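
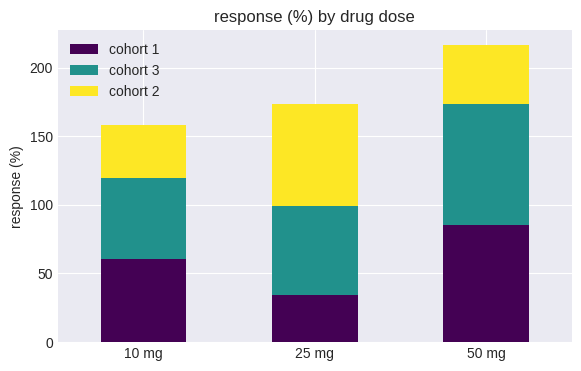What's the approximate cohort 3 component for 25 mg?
cohort 3 top ≈ 100, bottom ≈ 40; segment ≈ 60.

≈ 60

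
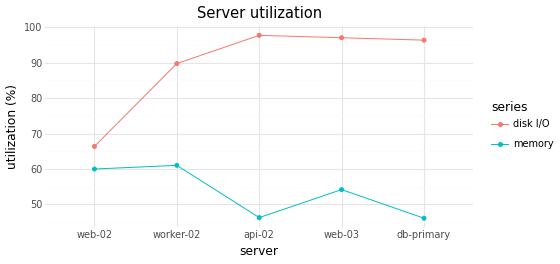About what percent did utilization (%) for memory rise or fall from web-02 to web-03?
web-02 ≈ 60, web-03 ≈ 55; (55 − 60) / 60 ≈ -8.3%.

≈ -8.3%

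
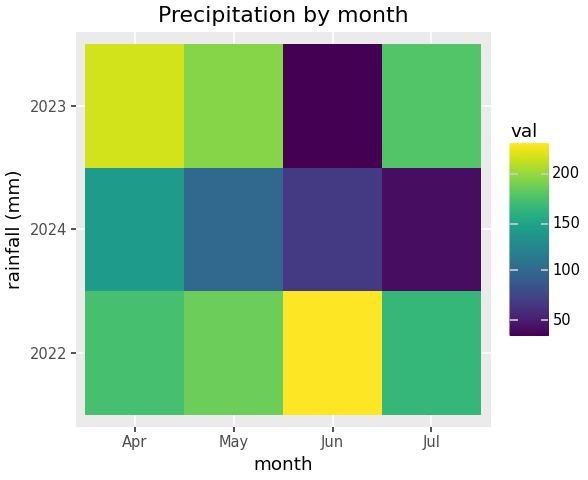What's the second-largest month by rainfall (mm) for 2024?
May

Top 3 for 2024: Apr ≈ 140, May ≈ 100, Jun ≈ 60.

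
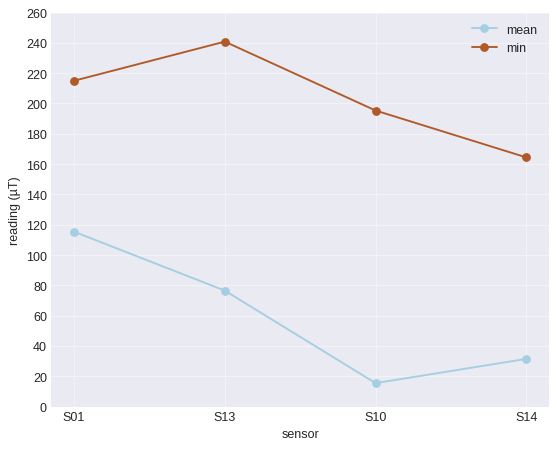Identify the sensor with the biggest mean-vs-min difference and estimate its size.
S10: mean ≈ 20, min ≈ 200 → gap ≈ 180. Next-largest (S13) is only ≈ 160.

S10, ≈ 180 µT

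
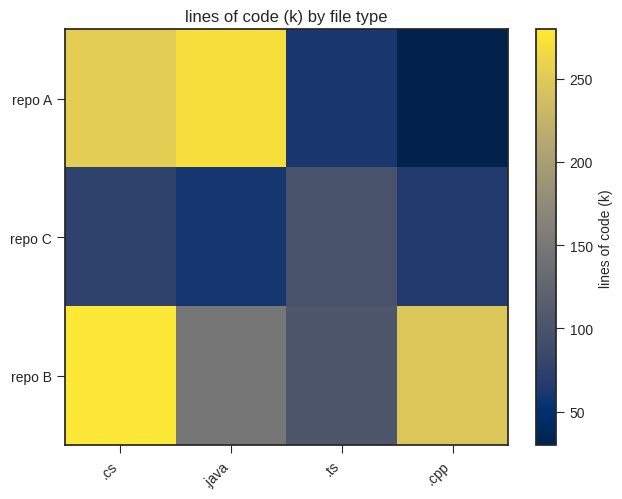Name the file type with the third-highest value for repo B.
.java

Top 4 for repo B: .cs ≈ 275, .cpp ≈ 250, .java ≈ 150, .ts ≈ 100.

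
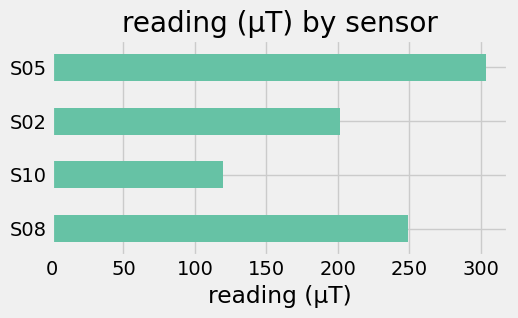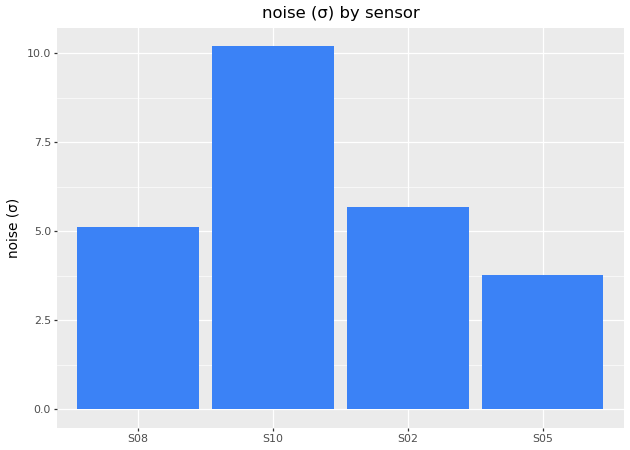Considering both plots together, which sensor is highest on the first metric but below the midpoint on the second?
Chart 2 median noise (σ) ≈ 5; below-median sensors: S08, S05. Among those, S05 has the highest reading (µT) (≈ 300).

S05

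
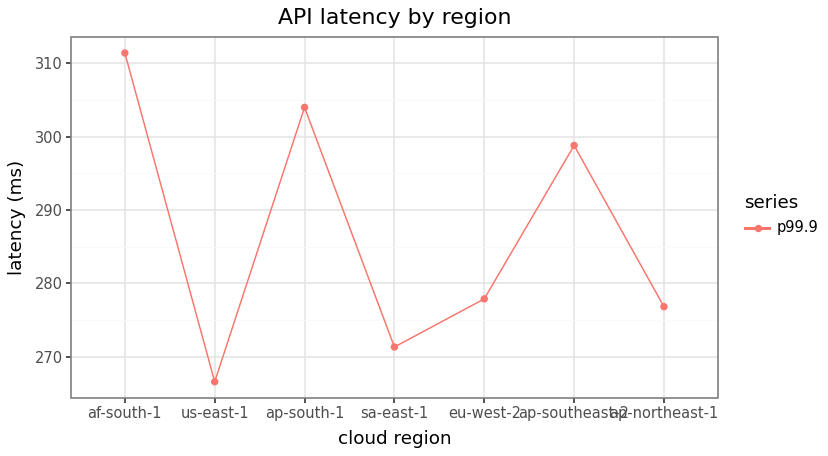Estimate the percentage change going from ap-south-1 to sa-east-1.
ap-south-1 ≈ 305, sa-east-1 ≈ 270; (270 − 305) / 305 ≈ -11.5%.

≈ -11.5%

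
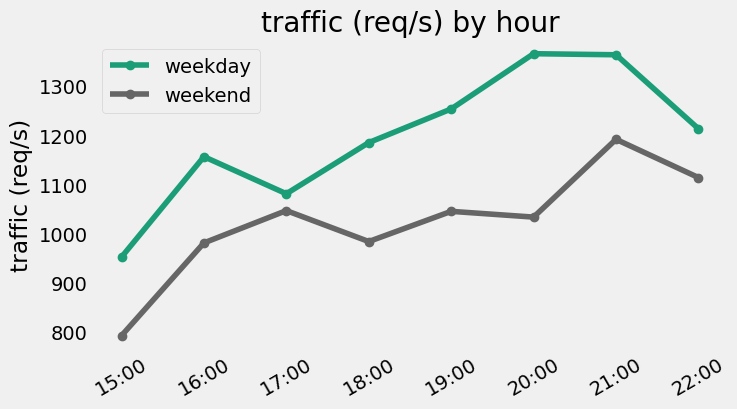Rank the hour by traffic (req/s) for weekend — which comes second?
22:00

Top 3 for weekend: 21:00 ≈ 1200, 22:00 ≈ 1100, 17:00 ≈ 1050.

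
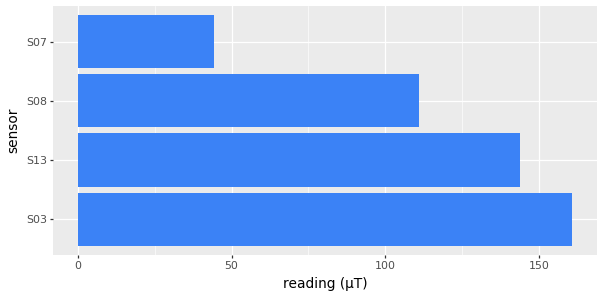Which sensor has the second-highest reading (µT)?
Top 3: S03 ≈ 160, S13 ≈ 140, S08 ≈ 120.

S13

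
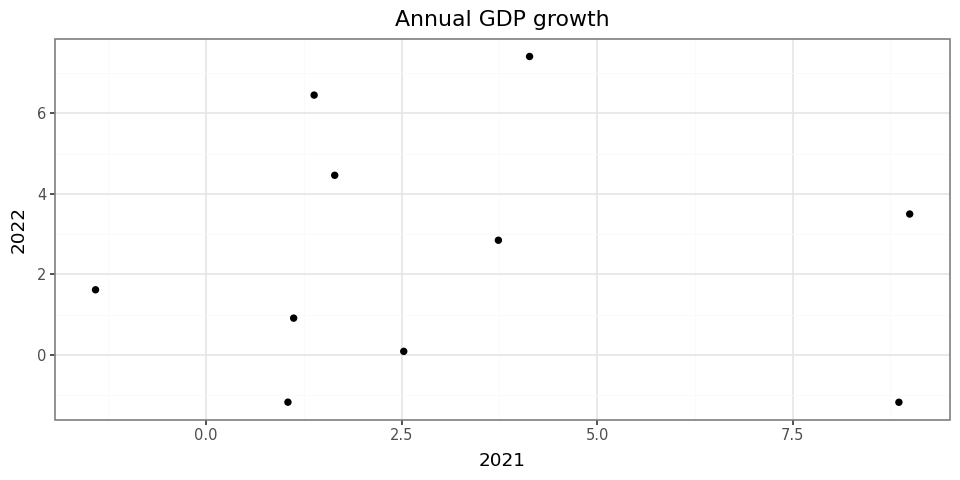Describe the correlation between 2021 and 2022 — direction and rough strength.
no clear correlation

Points are roughly uncorrelated; weak (|r| ≈ 0.0).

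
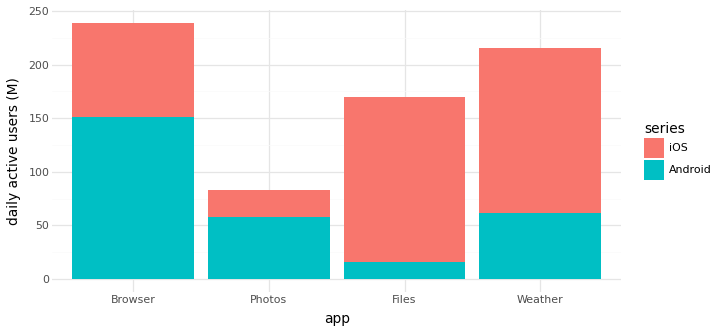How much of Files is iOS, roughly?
≈ 160

iOS top ≈ 180, bottom ≈ 20; segment ≈ 160.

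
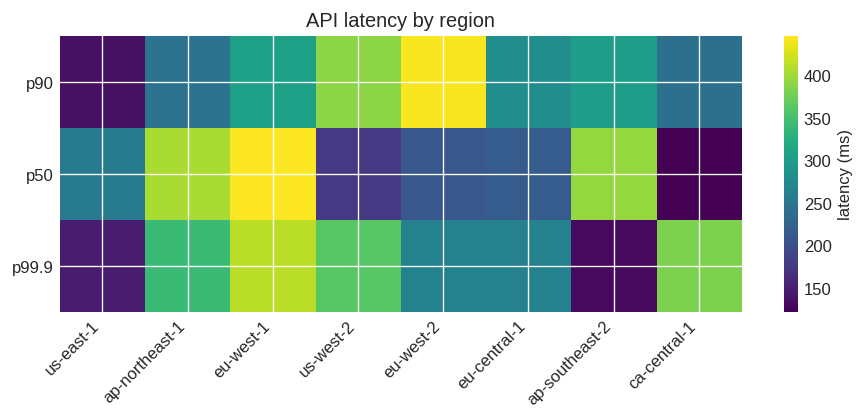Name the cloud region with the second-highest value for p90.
Top 3 for p90: eu-west-2 ≈ 450, us-west-2 ≈ 400, eu-west-1 ≈ 300.

us-west-2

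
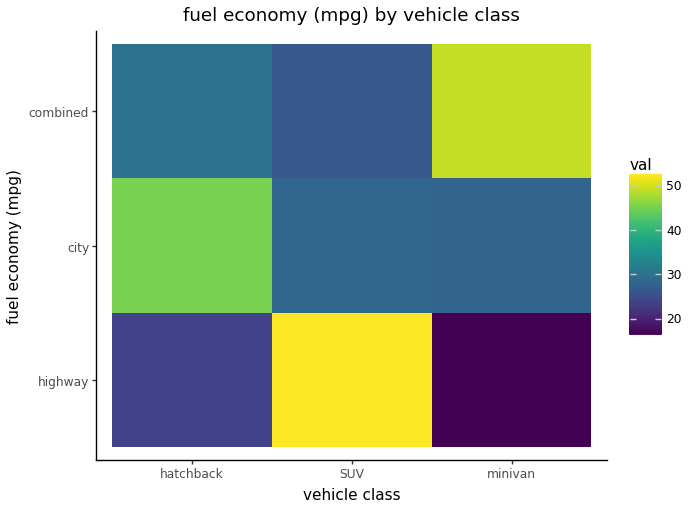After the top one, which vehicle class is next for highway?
Top 3 for highway: SUV ≈ 55, hatchback ≈ 25, minivan ≈ 15.

hatchback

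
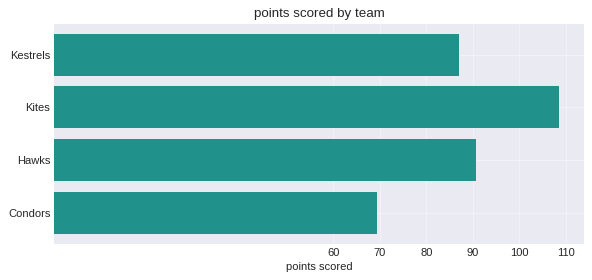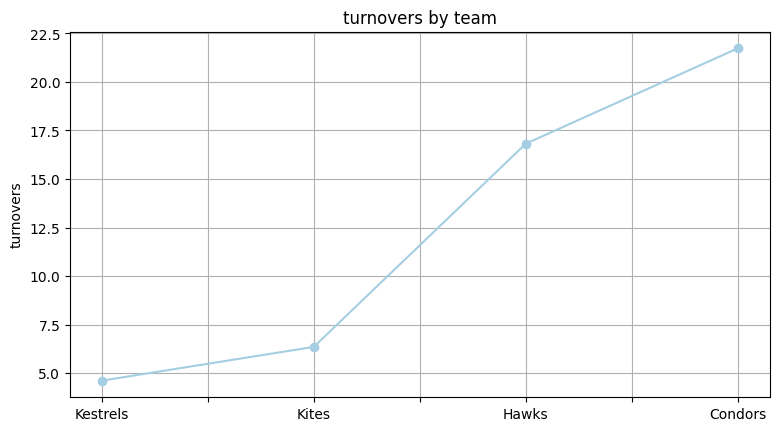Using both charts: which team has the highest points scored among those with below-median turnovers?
Chart 2 median turnovers ≈ 12; below-median teams: Kestrels, Kites. Among those, Kites has the highest points scored (≈ 110).

Kites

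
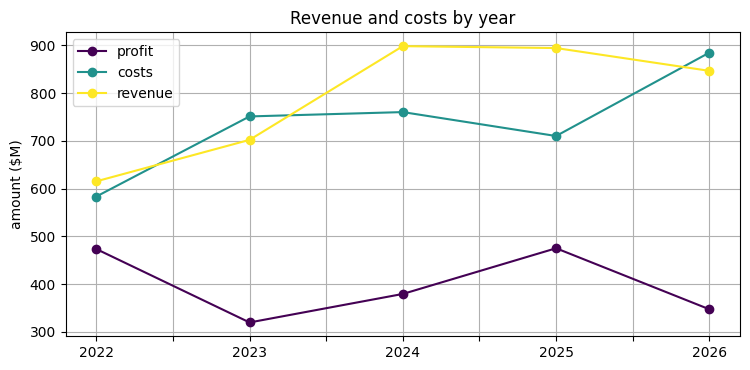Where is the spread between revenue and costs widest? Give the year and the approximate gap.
2025: revenue ≈ 900, costs ≈ 700 → gap ≈ 200. Next-largest (2024) is only ≈ 150.

2025, ≈ 200 $M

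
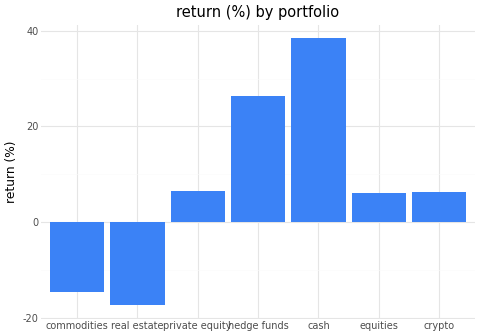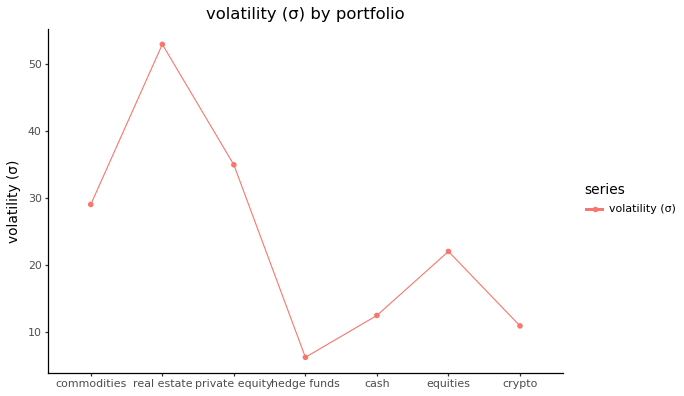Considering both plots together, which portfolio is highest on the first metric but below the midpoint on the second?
cash

Chart 2 median volatility (σ) ≈ 20; below-median portfolios: hedge funds, cash, crypto. Among those, cash has the highest return (%) (≈ 40).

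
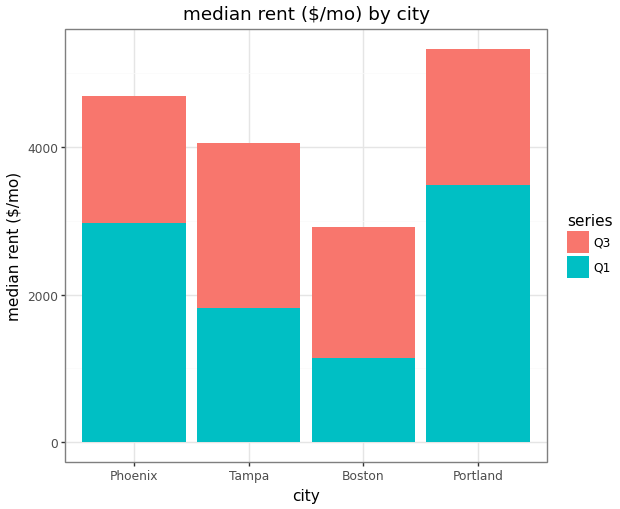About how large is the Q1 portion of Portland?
≈ 3500

Q1 top ≈ 3500, bottom ≈ 0; segment ≈ 3500.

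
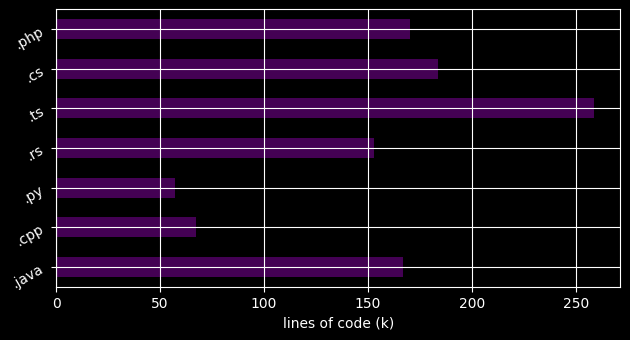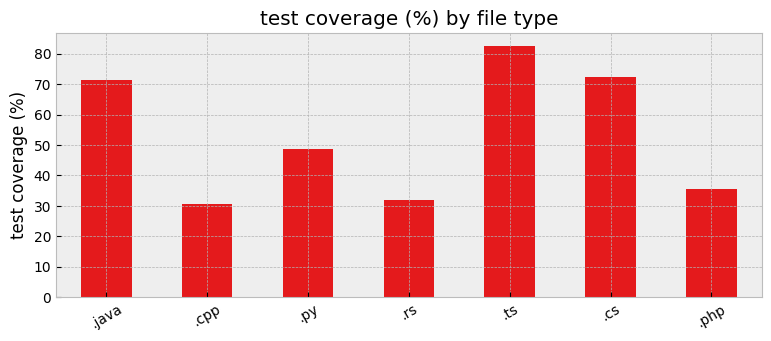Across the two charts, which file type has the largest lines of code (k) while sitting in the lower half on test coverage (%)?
.php

Chart 2 median test coverage (%) ≈ 50; below-median file types: .cpp, .rs, .php. Among those, .php has the highest lines of code (k) (≈ 175).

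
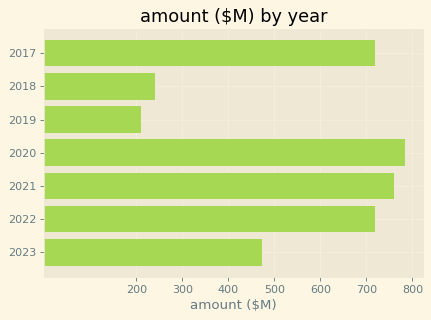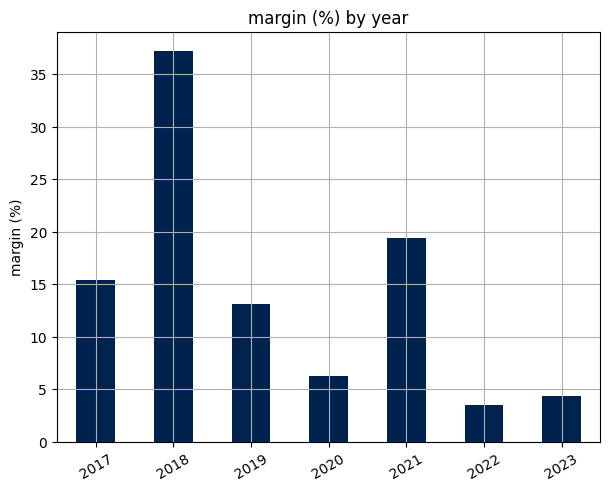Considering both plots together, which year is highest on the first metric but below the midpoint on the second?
2020

Chart 2 median margin (%) ≈ 15; below-median years: 2020, 2022, 2023. Among those, 2020 has the highest amount ($M) (≈ 800).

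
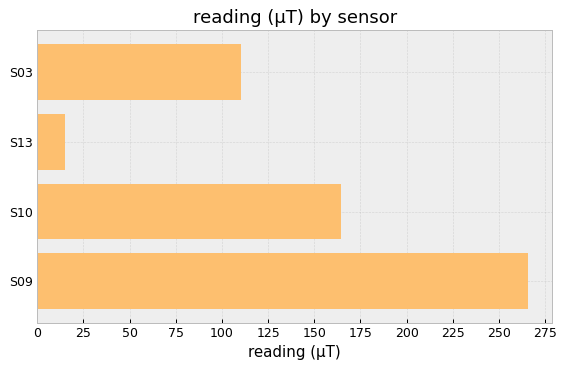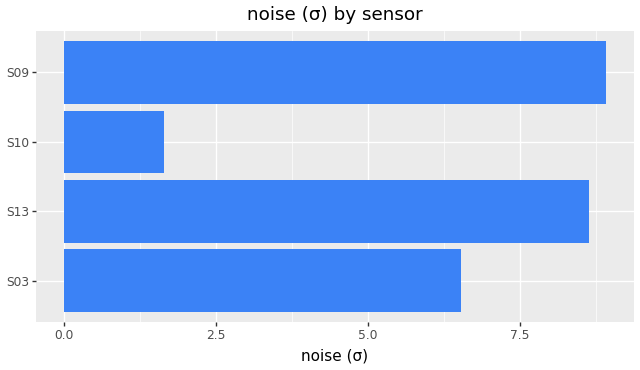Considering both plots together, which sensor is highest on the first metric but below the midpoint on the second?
Chart 2 median noise (σ) ≈ 8; below-median sensors: S03, S10. Among those, S10 has the highest reading (µT) (≈ 175).

S10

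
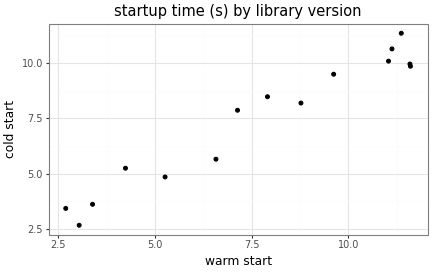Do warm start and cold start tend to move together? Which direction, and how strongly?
Points are positively correlated; strong (|r| ≈ 1.0).

positive, strong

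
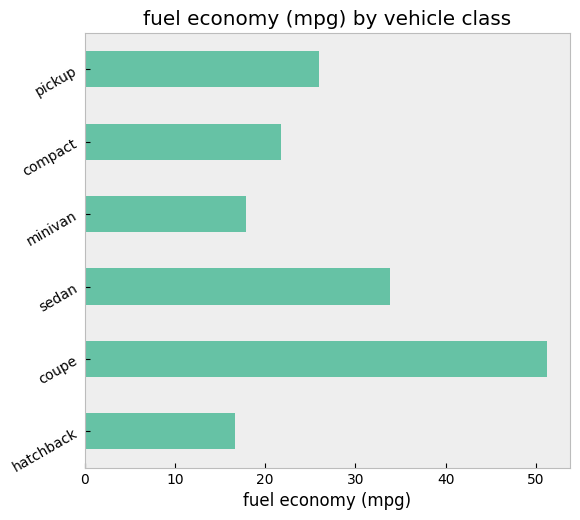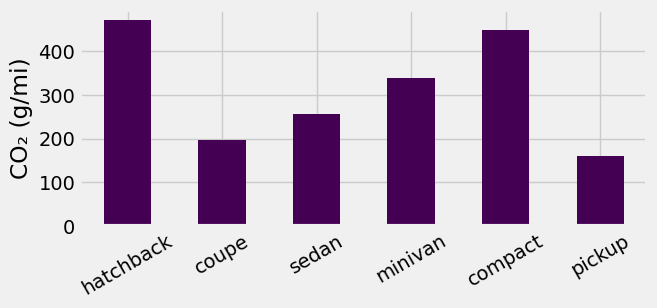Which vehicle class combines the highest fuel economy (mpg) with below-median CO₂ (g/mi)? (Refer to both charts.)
coupe

Chart 2 median CO₂ (g/mi) ≈ 300; below-median vehicle classes: coupe, sedan, pickup. Among those, coupe has the highest fuel economy (mpg) (≈ 50).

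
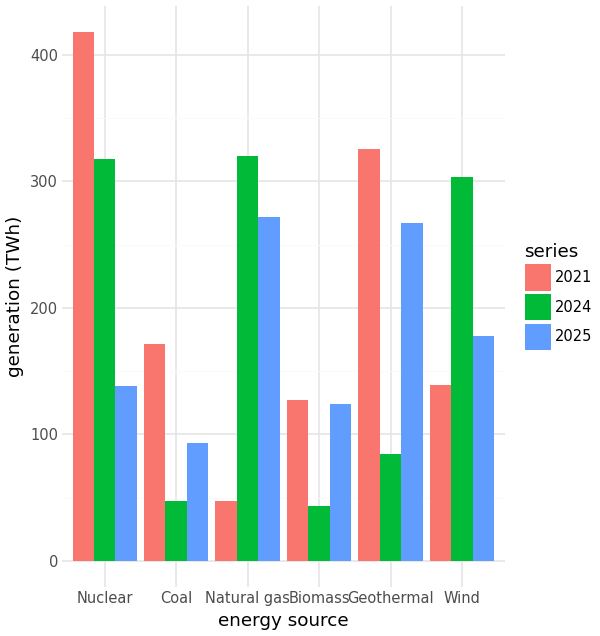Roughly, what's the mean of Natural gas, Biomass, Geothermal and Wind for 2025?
≈ 200

(250 + 100 + 250 + 200) / 4 ≈ 200.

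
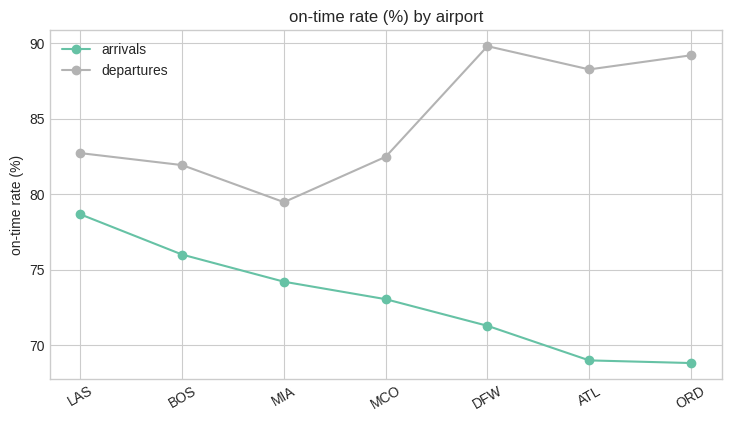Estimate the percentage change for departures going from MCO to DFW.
≈ +9.8%

MCO ≈ 82, DFW ≈ 90; (90 − 82) / 82 ≈ +9.8%.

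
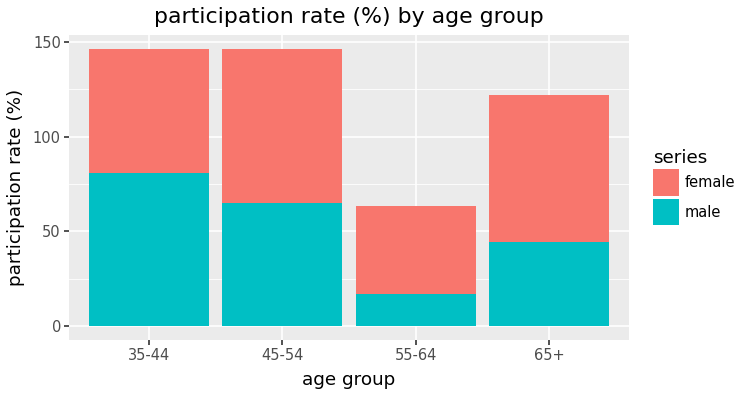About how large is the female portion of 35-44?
≈ 60

female top ≈ 140, bottom ≈ 80; segment ≈ 60.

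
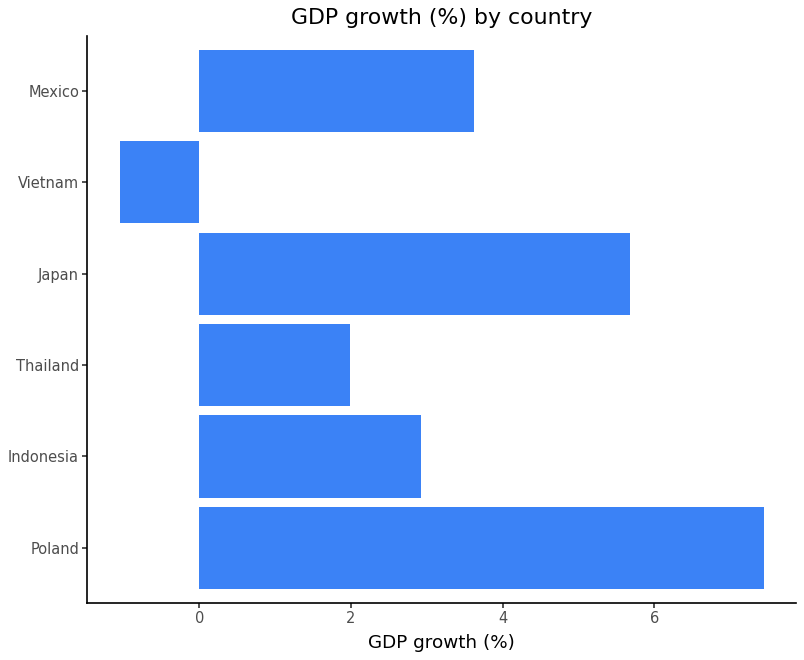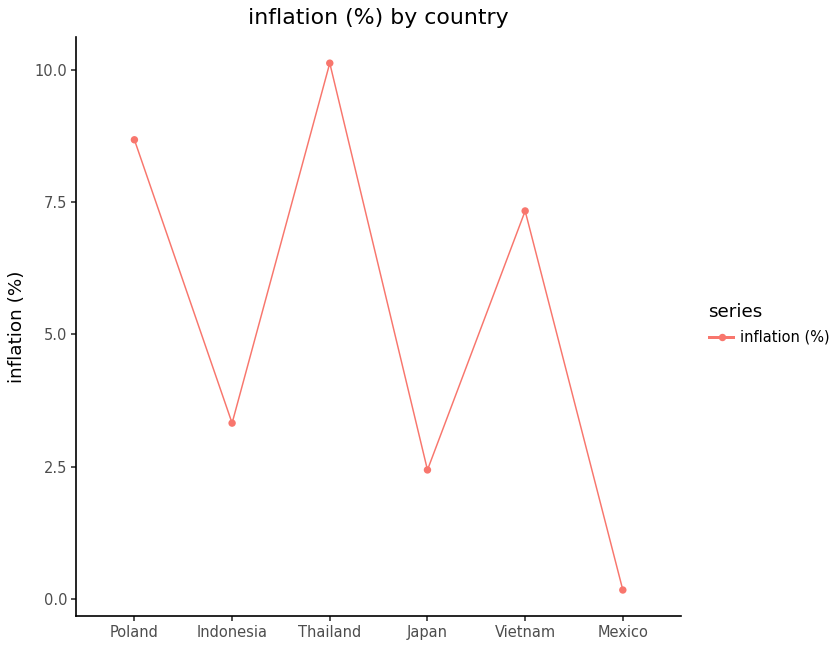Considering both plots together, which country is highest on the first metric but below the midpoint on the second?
Japan

Chart 2 median inflation (%) ≈ 5; below-median countries: Indonesia, Japan, Mexico. Among those, Japan has the highest GDP growth (%) (≈ 6).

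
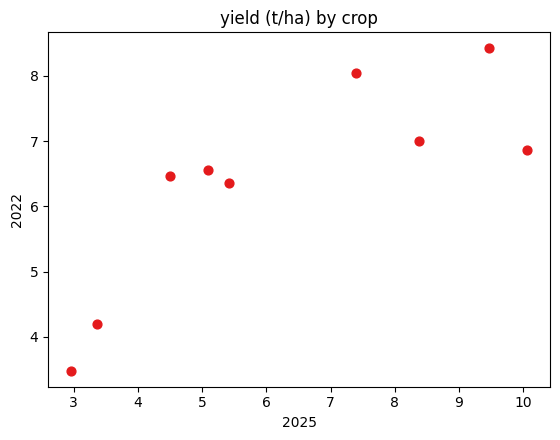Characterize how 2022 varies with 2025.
positive, strong

Points are positively correlated; strong (|r| ≈ 0.8).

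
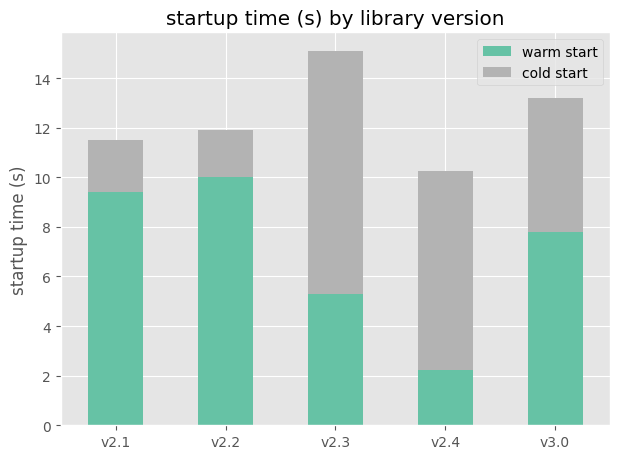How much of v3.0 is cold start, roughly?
cold start top ≈ 14, bottom ≈ 8; segment ≈ 6.

≈ 6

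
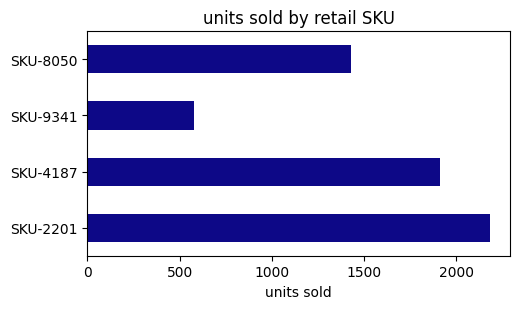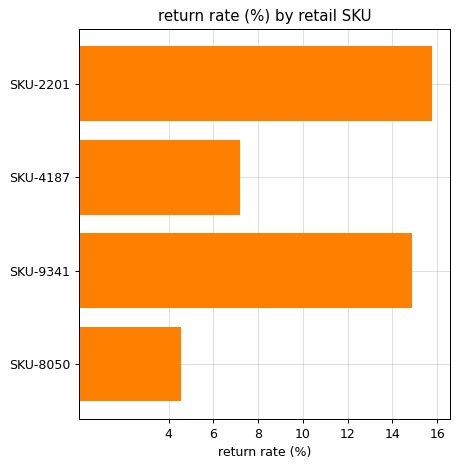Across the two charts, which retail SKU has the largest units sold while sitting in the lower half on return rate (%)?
Chart 2 median return rate (%) ≈ 12; below-median retail SKUs: SKU-4187, SKU-8050. Among those, SKU-4187 has the highest units sold (≈ 2000).

SKU-4187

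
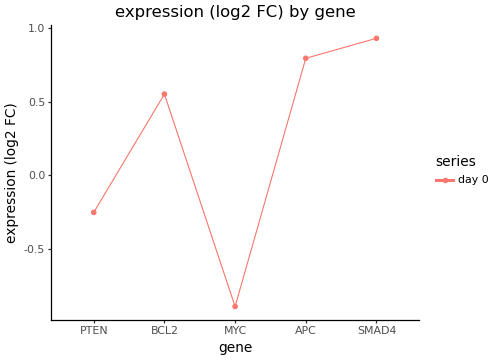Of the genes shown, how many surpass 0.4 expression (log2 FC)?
Above 0.4: BCL2, APC, SMAD4.

3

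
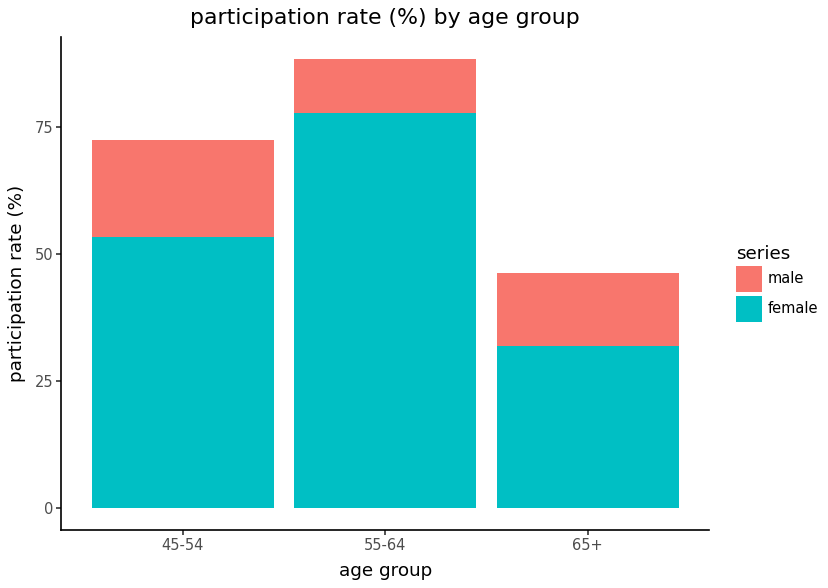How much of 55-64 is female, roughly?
female top ≈ 80, bottom ≈ 0; segment ≈ 80.

≈ 80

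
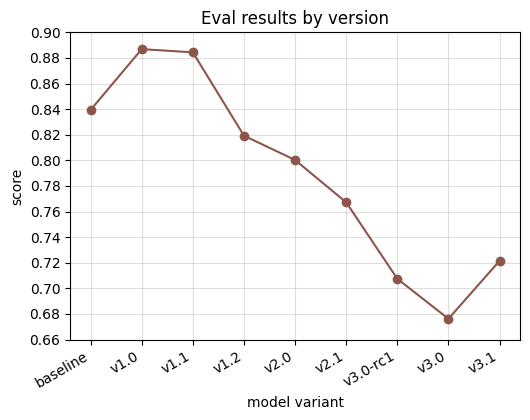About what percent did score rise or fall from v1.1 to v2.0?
≈ -9.1%

v1.1 ≈ 0.88, v2.0 ≈ 0.80; (0.80 − 0.88) / 0.88 ≈ -9.1%.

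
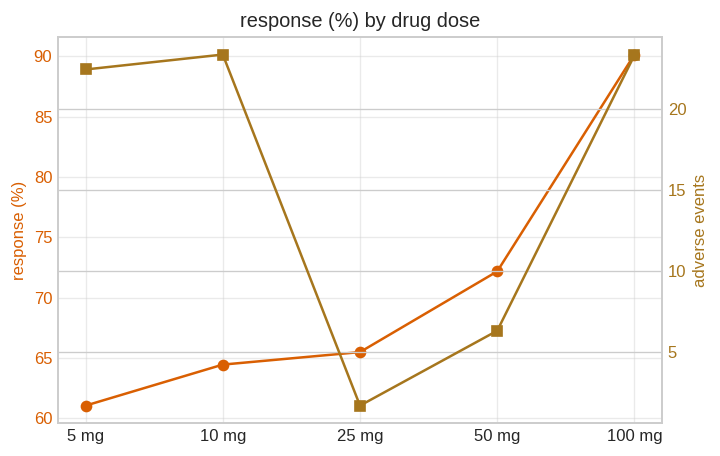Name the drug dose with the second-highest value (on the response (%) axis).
50 mg

Top 3 (on the response (%) axis): 100 mg ≈ 90, 50 mg ≈ 70, 25 mg ≈ 65.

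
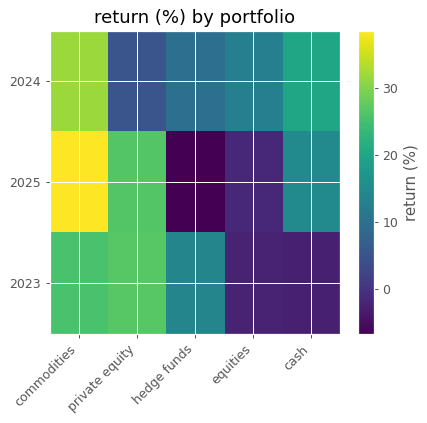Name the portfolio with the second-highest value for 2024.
Top 3 for 2024: commodities ≈ 30, cash ≈ 20, equities ≈ 15.

cash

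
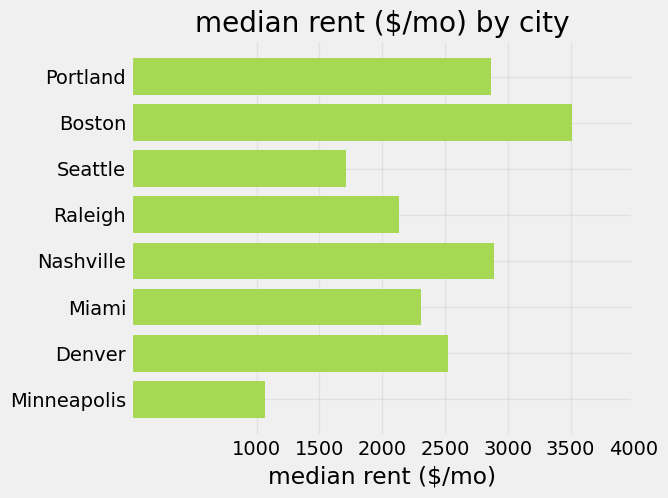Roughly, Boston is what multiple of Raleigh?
≈ 1.75×

Boston ≈ 3500, Raleigh ≈ 2000; 3500/2000 ≈ 1.75.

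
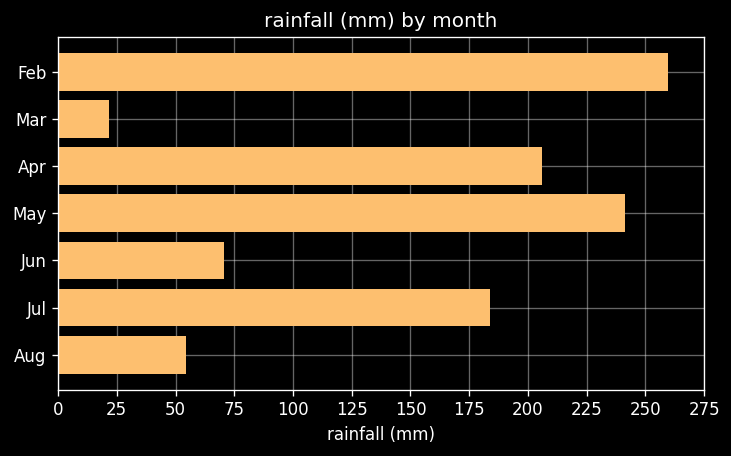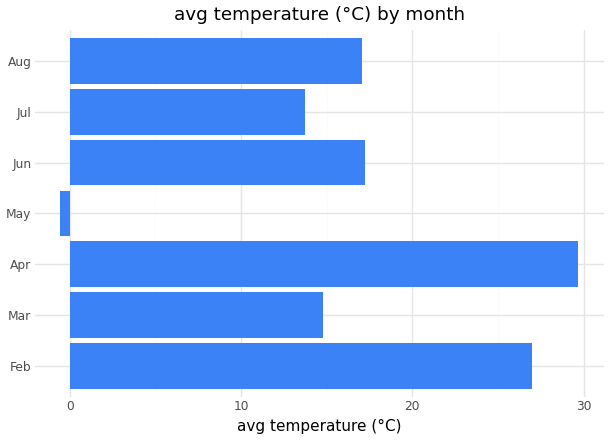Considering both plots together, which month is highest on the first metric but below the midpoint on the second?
May

Chart 2 median avg temperature (°C) ≈ 15; below-median months: Mar, May, Jul. Among those, May has the highest rainfall (mm) (≈ 250).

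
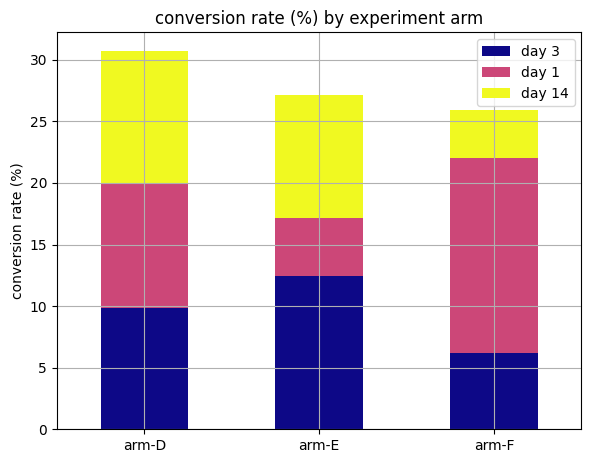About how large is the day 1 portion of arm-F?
≈ 15

day 1 top ≈ 20, bottom ≈ 5; segment ≈ 15.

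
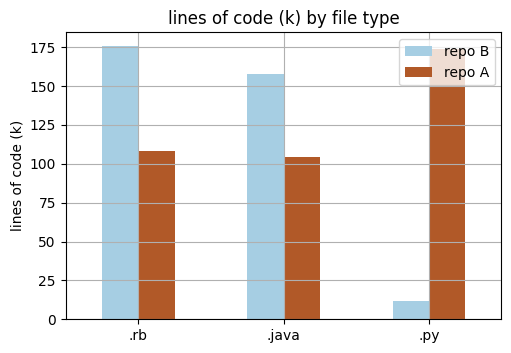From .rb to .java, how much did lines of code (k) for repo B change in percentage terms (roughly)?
.rb ≈ 180, .java ≈ 160; (160 − 180) / 180 ≈ -11.1%.

≈ -11.1%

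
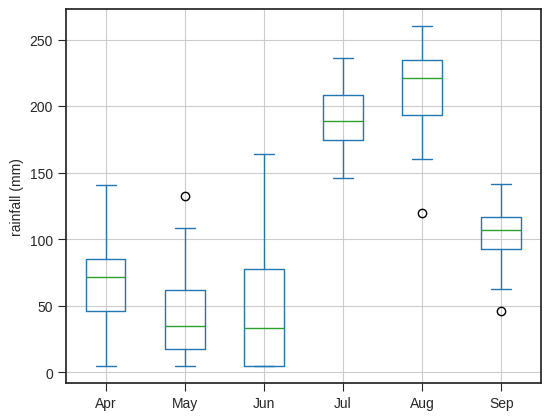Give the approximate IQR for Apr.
≈ 40

Q3 ≈ 80, Q1 ≈ 40; IQR ≈ 40.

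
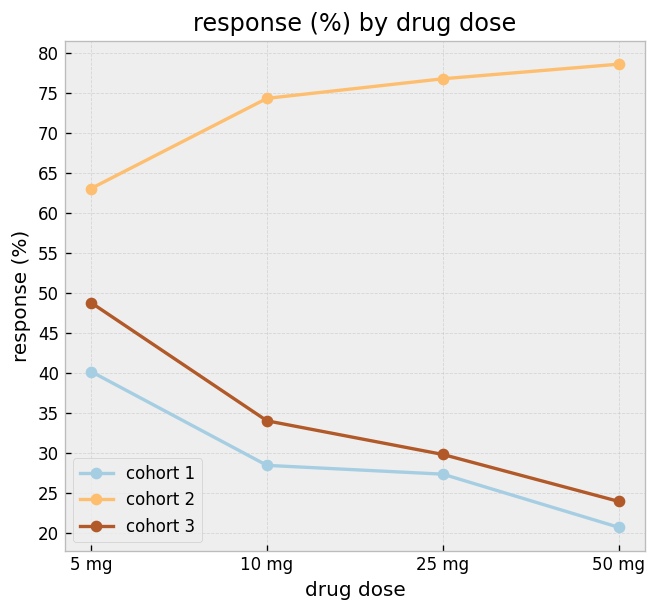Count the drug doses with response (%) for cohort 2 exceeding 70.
Above 70: 10 mg, 25 mg, 50 mg.

3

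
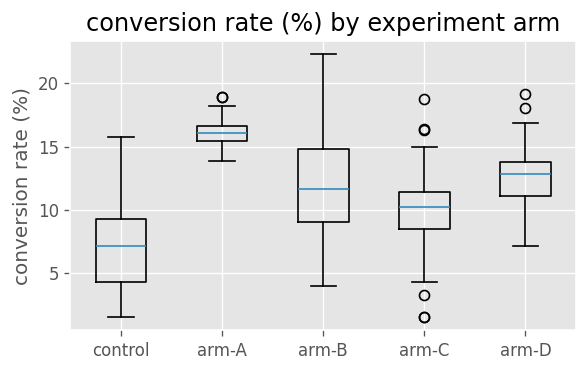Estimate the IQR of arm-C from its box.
≈ 3

Q3 ≈ 11, Q1 ≈ 8; IQR ≈ 3.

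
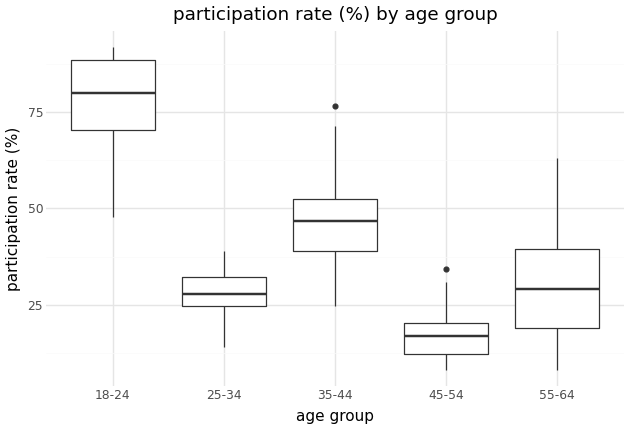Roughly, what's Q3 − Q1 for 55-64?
Q3 ≈ 40, Q1 ≈ 20; IQR ≈ 20.

≈ 20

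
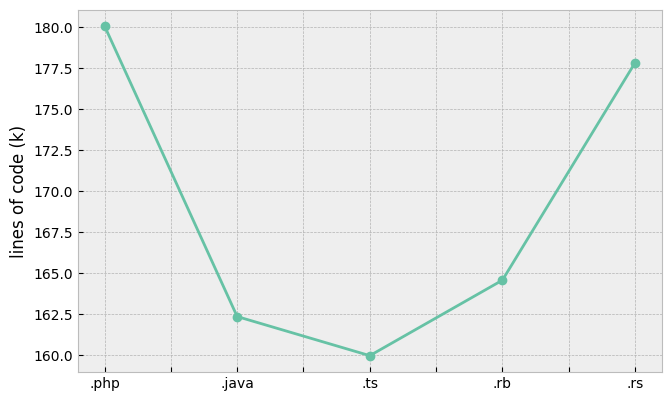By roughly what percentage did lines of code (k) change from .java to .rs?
.java ≈ 162, .rs ≈ 178; (178 − 162) / 162 ≈ +9.9%.

≈ +9.9%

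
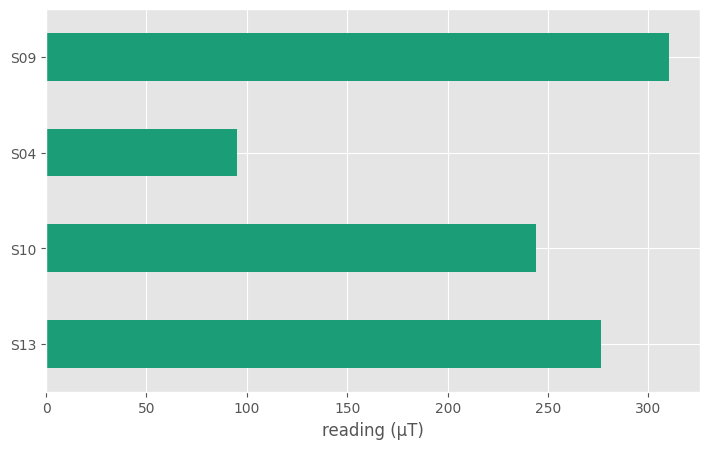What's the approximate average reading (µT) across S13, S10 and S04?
≈ 217

(300 + 250 + 100) / 3 ≈ 217.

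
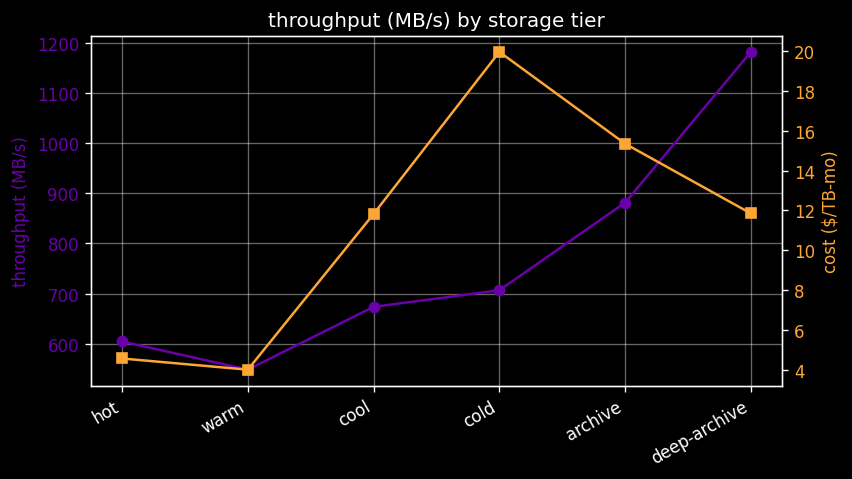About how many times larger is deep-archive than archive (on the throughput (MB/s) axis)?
deep-archive ≈ 1200, archive ≈ 900; 1200/900 ≈ 1.33.

≈ 1.33×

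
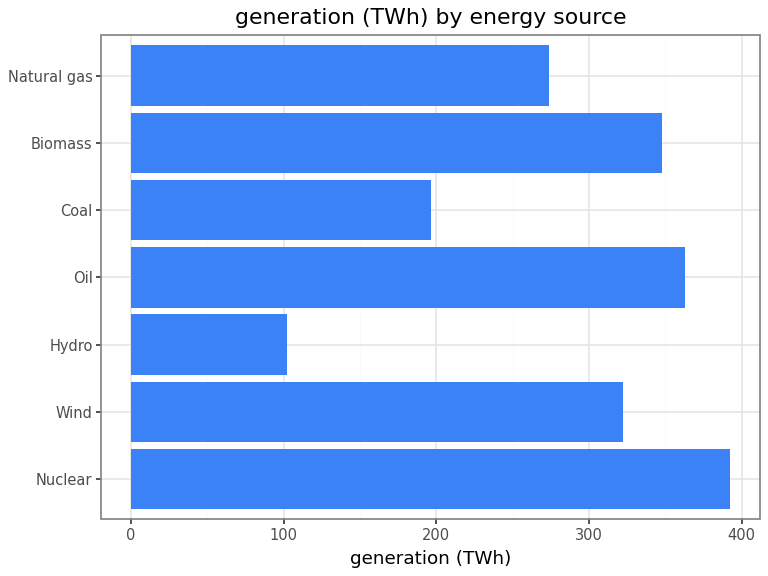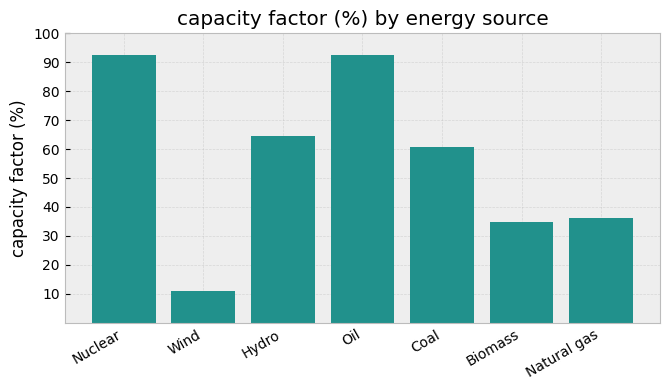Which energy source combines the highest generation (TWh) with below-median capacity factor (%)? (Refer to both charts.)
Chart 2 median capacity factor (%) ≈ 60; below-median energy sources: Wind, Biomass, Natural gas. Among those, Biomass has the highest generation (TWh) (≈ 350).

Biomass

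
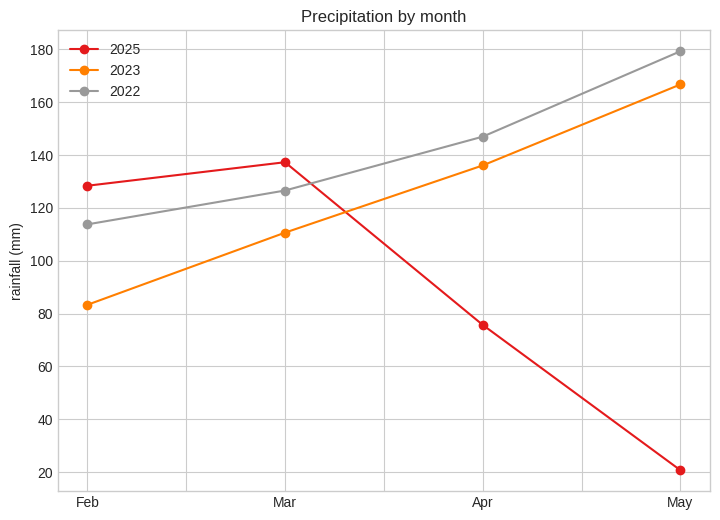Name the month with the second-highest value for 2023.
Top 3 for 2023: May ≈ 160, Apr ≈ 140, Mar ≈ 120.

Apr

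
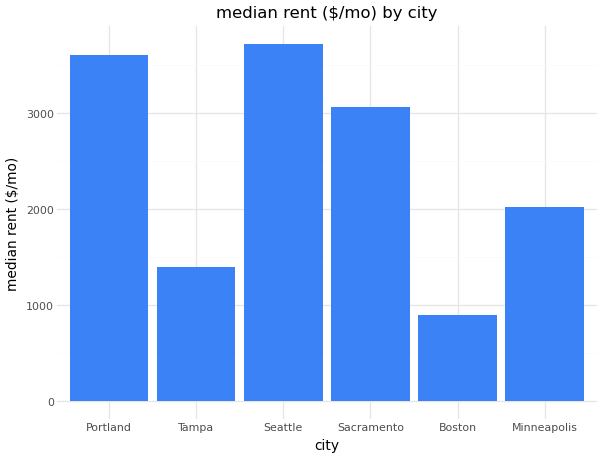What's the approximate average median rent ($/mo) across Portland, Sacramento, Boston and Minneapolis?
(3500 + 3000 + 1000 + 2000) / 4 ≈ 2375.

≈ 2375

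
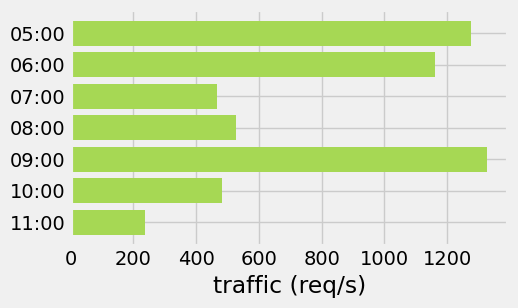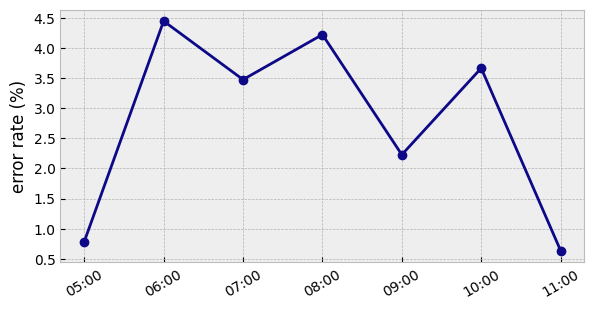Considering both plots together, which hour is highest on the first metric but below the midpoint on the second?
09:00

Chart 2 median error rate (%) ≈ 3.5; below-median hours: 05:00, 09:00, 11:00. Among those, 09:00 has the highest traffic (req/s) (≈ 1400).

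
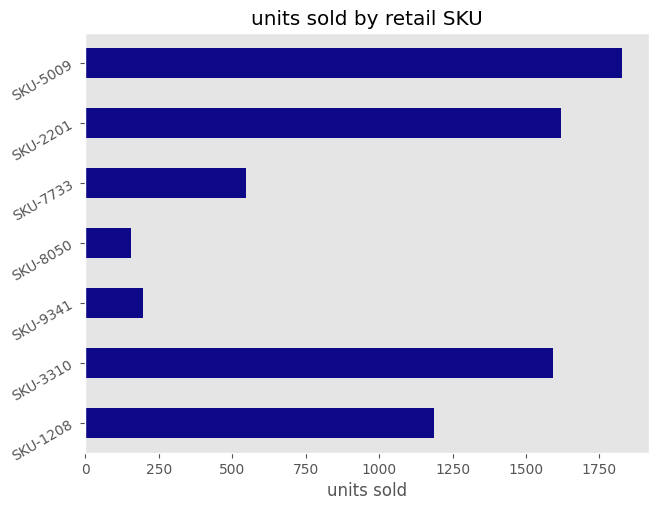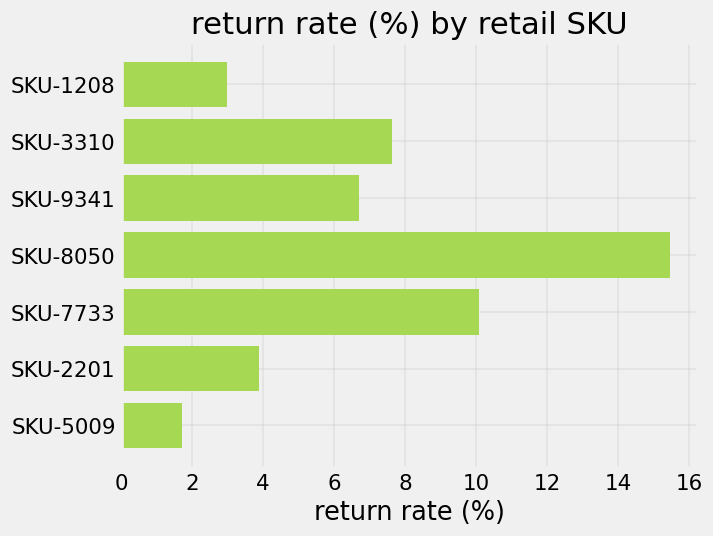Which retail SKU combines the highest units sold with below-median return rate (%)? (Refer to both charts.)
SKU-5009

Chart 2 median return rate (%) ≈ 6; below-median retail SKUs: SKU-1208, SKU-2201, SKU-5009. Among those, SKU-5009 has the highest units sold (≈ 1800).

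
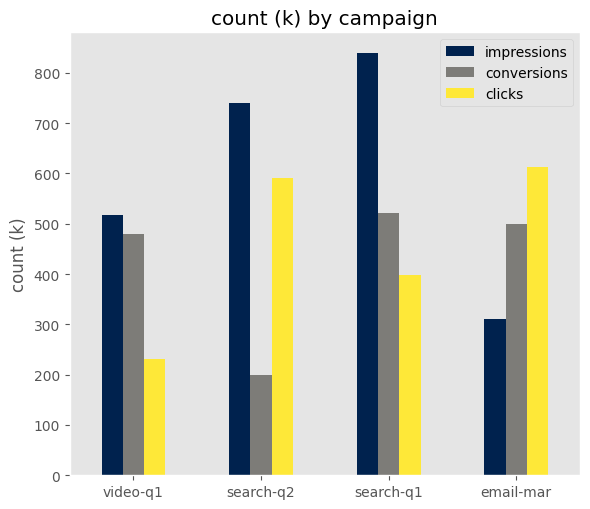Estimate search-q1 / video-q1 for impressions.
≈ 1.6×

search-q1 ≈ 800, video-q1 ≈ 500; 800/500 ≈ 1.6.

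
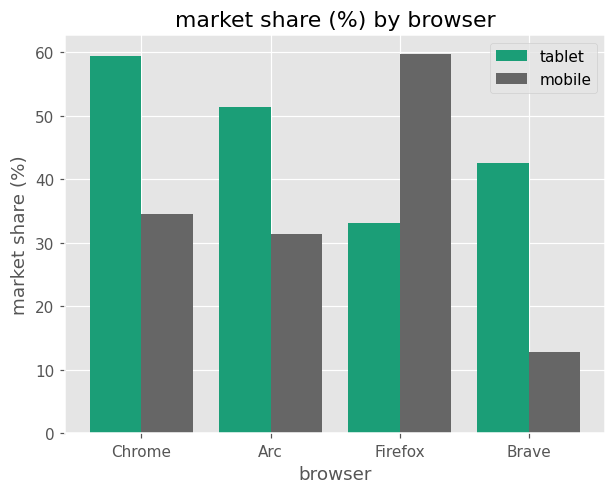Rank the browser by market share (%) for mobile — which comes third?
Top 4 for mobile: Firefox ≈ 60, Chrome ≈ 35, Arc ≈ 30, Brave ≈ 15.

Arc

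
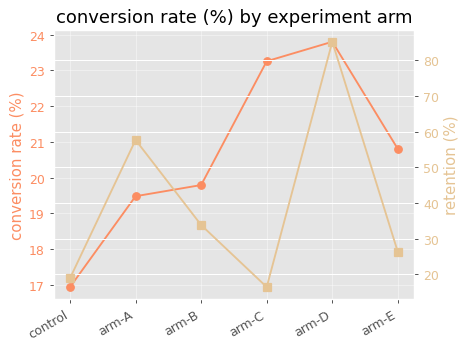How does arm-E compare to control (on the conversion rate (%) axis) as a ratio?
arm-E ≈ 21, control ≈ 17; 21/17 ≈ 1.24.

≈ 1.24×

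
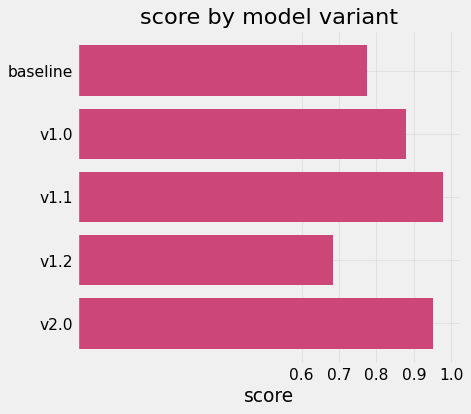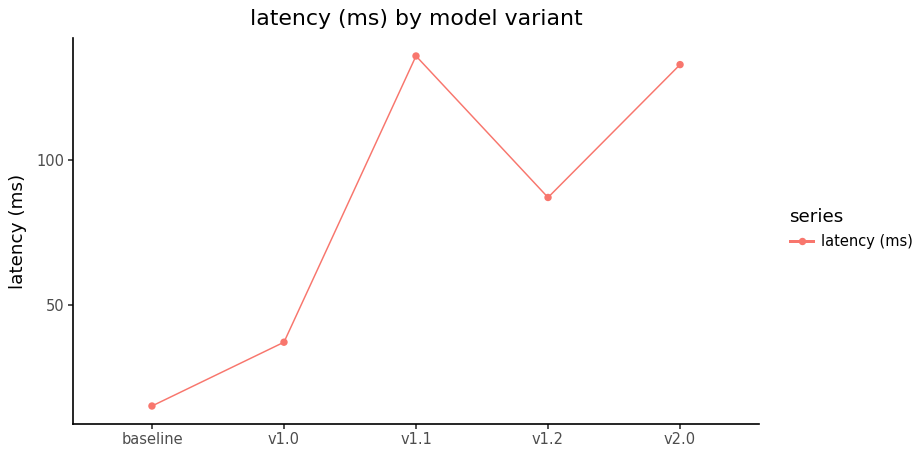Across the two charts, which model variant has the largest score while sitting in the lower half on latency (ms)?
Chart 2 median latency (ms) ≈ 80; below-median model variants: baseline, v1.0. Among those, v1.0 has the highest score (≈ 0.9).

v1.0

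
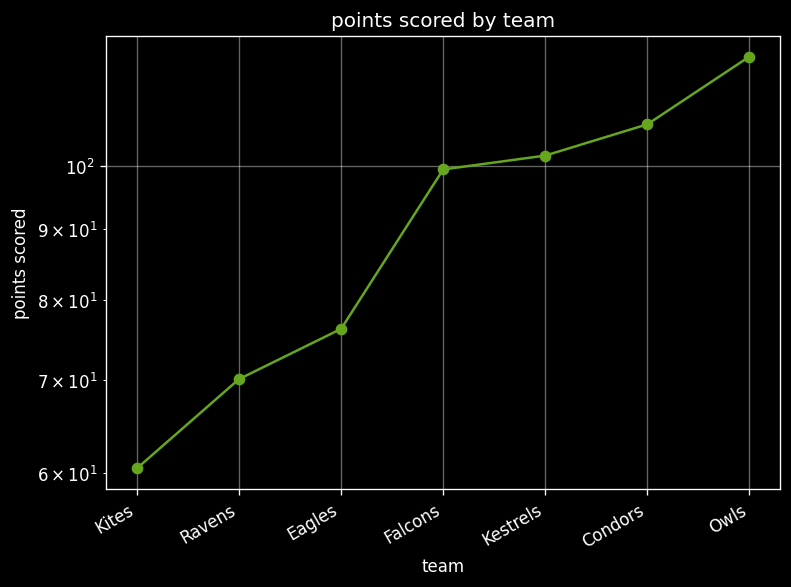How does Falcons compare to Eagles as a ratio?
Falcons ≈ 100, Eagles ≈ 75; 100/75 ≈ 1.33.

≈ 1.33×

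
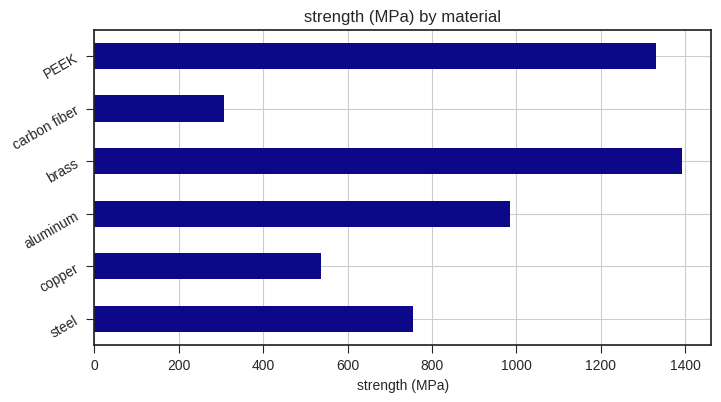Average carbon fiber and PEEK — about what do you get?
(400 + 1400) / 2 ≈ 900.

≈ 900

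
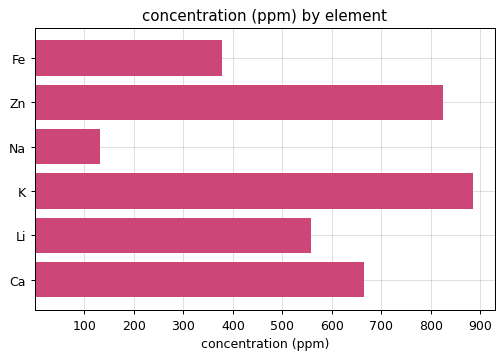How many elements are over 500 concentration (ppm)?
Above 500: Zn, K, Li, Ca.

4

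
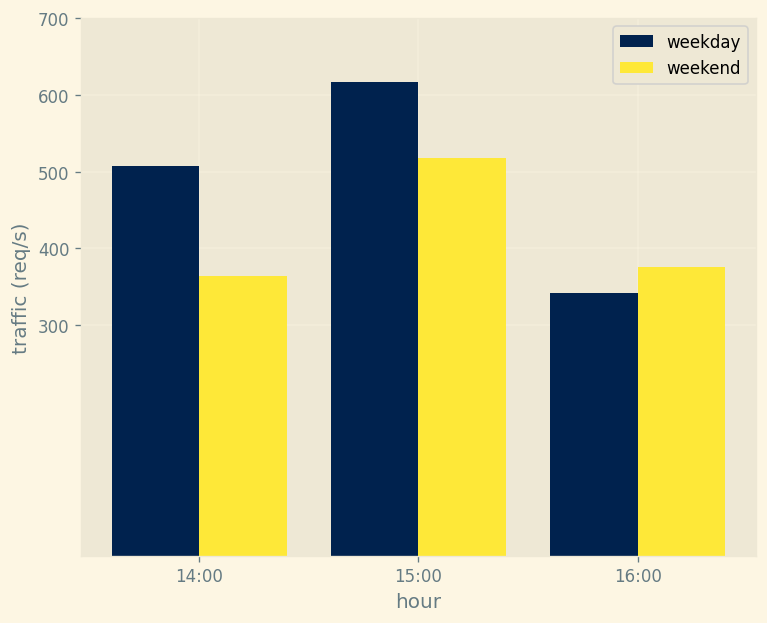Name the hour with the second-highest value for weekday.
14:00

Top 3 for weekday: 15:00 ≈ 600, 14:00 ≈ 500, 16:00 ≈ 300.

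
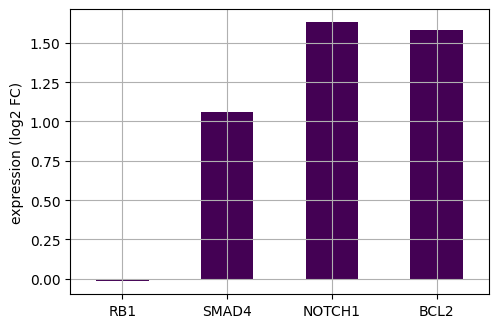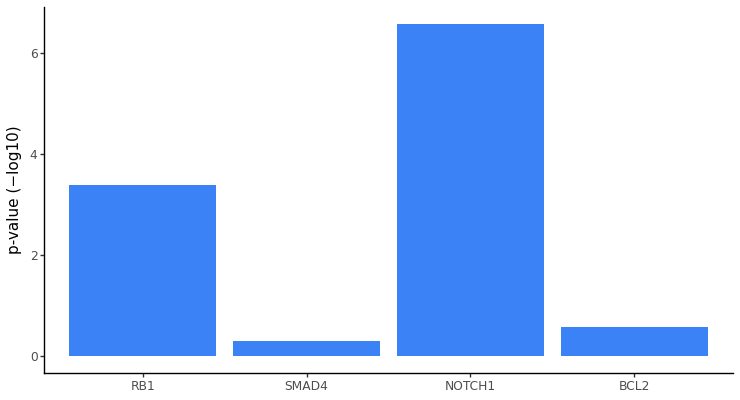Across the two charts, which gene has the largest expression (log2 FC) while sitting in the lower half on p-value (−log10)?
Chart 2 median p-value (−log10) ≈ 2; below-median genes: SMAD4, BCL2. Among those, BCL2 has the highest expression (log2 FC) (≈ 1.6).

BCL2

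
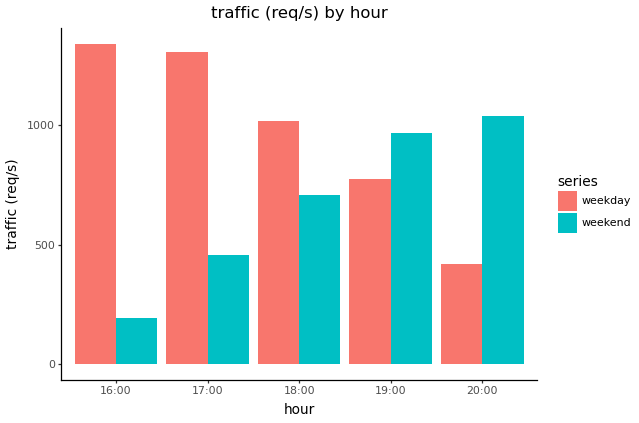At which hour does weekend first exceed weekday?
18:00: weekend ≈ 800 vs weekday ≈ 1000 (not yet); 19:00: weekend ≈ 1000 vs weekday ≈ 800 (first crossover).

19:00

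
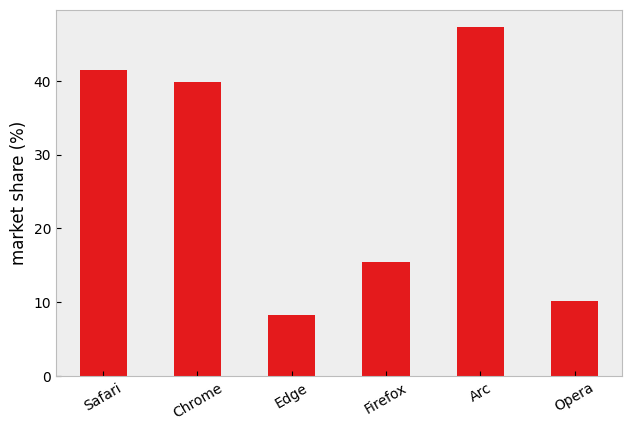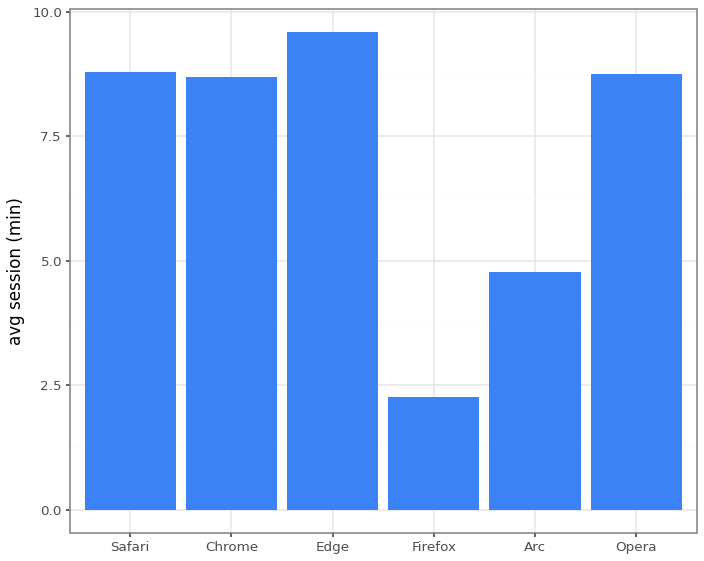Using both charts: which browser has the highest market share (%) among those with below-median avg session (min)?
Chart 2 median avg session (min) ≈ 9; below-median browsers: Chrome, Firefox, Arc. Among those, Arc has the highest market share (%) (≈ 45).

Arc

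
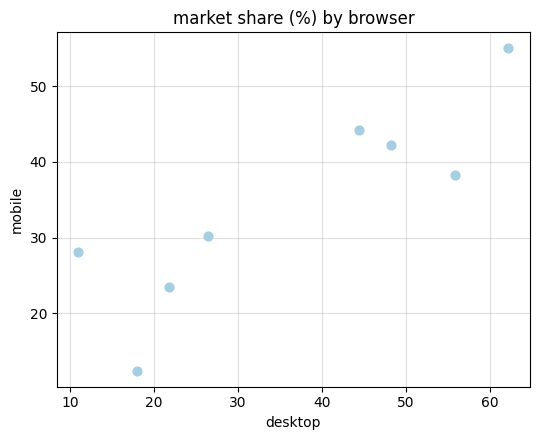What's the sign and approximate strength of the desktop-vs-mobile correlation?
Points are positively correlated; strong (|r| ≈ 0.9).

positive, strong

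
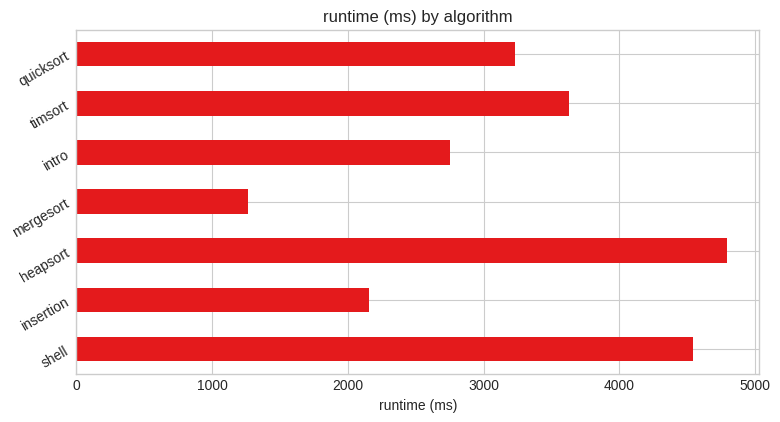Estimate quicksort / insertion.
quicksort ≈ 3000, insertion ≈ 2000; 3000/2000 ≈ 1.5.

≈ 1.5×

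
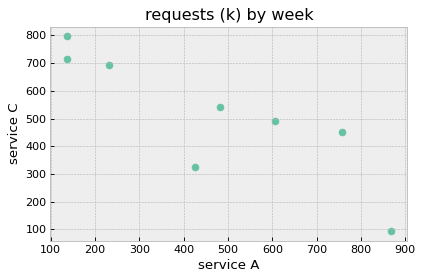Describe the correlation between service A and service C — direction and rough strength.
Points are negatively correlated; strong (|r| ≈ 0.9).

negative, strong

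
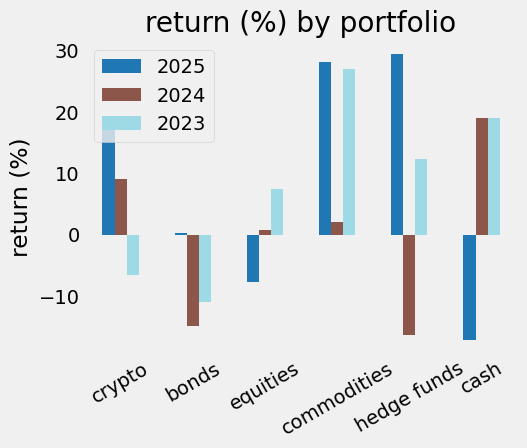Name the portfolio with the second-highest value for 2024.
crypto

Top 3 for 2024: cash ≈ 20, crypto ≈ 10, commodities ≈ 0.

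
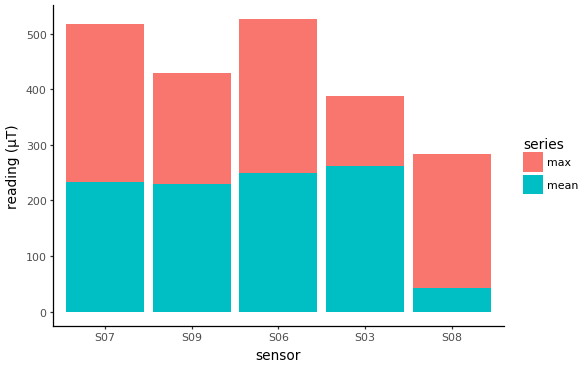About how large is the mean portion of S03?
≈ 250

mean top ≈ 250, bottom ≈ 0; segment ≈ 250.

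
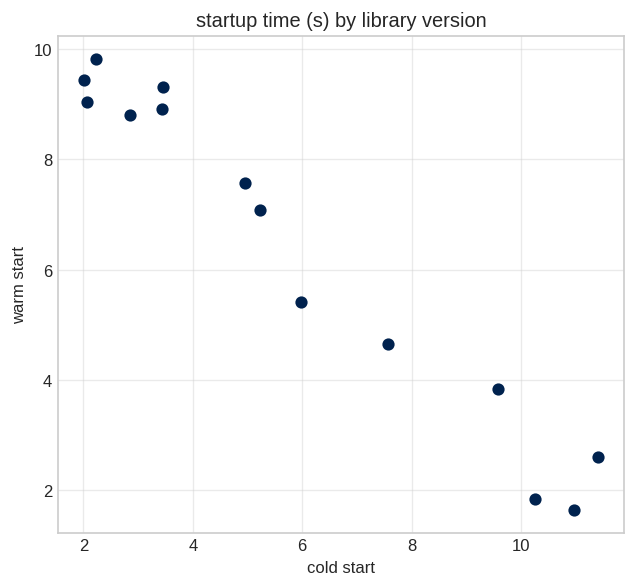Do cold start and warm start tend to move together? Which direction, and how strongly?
negative, strong

Points are negatively correlated; strong (|r| ≈ 1.0).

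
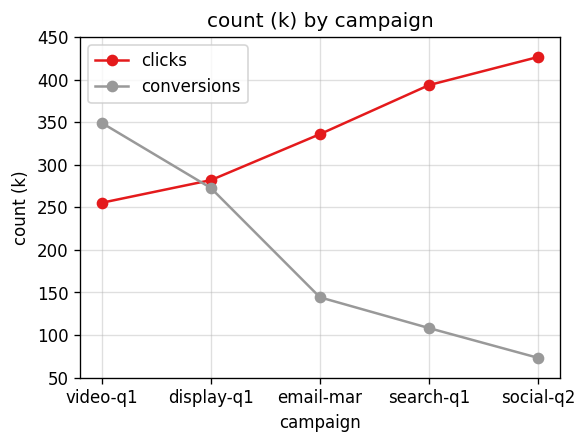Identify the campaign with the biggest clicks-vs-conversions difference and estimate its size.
social-q2, ≈ 400 k

social-q2: clicks ≈ 450, conversions ≈ 50 → gap ≈ 400. Next-largest (search-q1) is only ≈ 300.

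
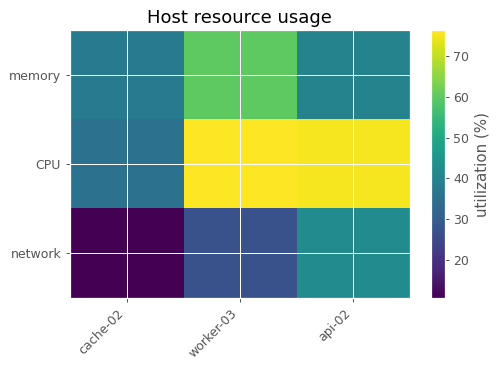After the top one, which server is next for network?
Top 3 for network: api-02 ≈ 40, worker-03 ≈ 30, cache-02 ≈ 10.

worker-03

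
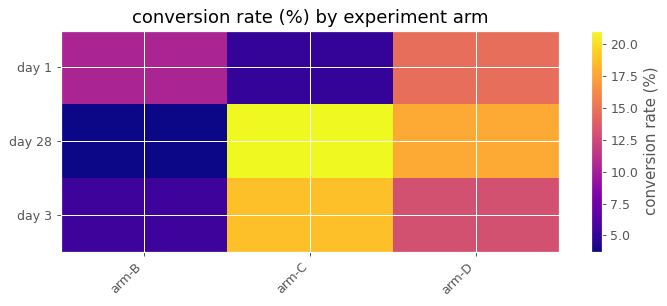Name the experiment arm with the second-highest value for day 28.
arm-D

Top 3 for day 28: arm-C ≈ 22, arm-D ≈ 18, arm-B ≈ 4.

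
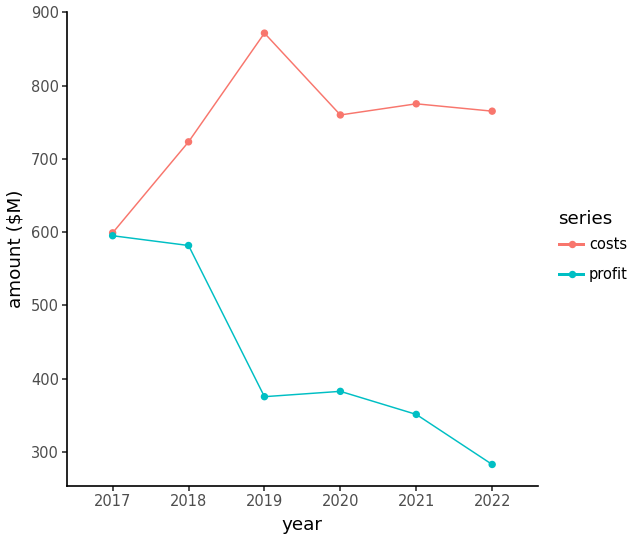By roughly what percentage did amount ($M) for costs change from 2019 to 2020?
≈ -11.8%

2019 ≈ 850, 2020 ≈ 750; (750 − 850) / 850 ≈ -11.8%.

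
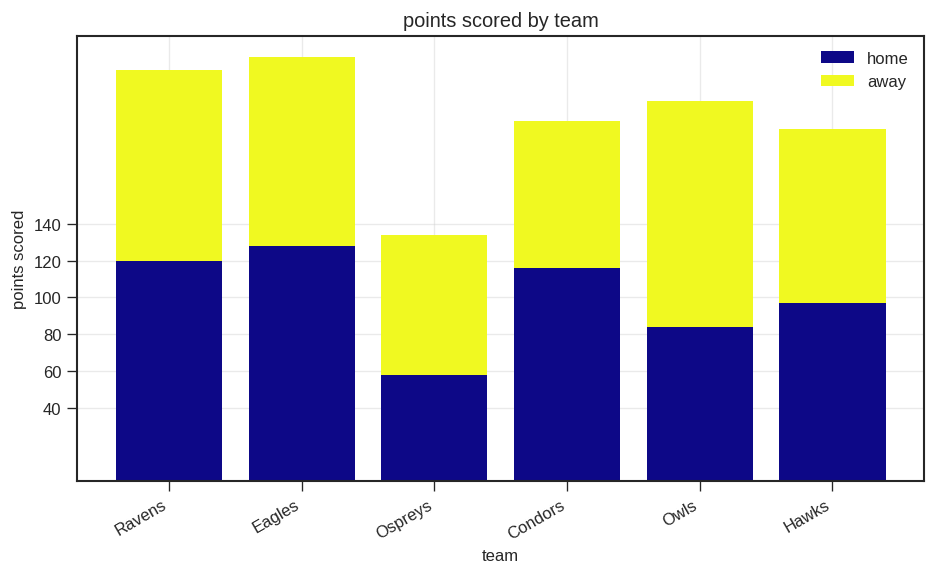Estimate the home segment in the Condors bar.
home top ≈ 120, bottom ≈ 0; segment ≈ 120.

≈ 120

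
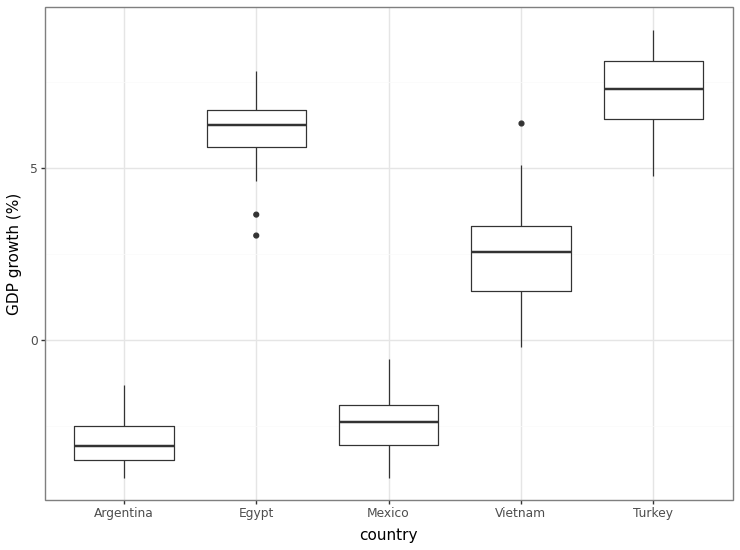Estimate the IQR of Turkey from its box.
Q3 ≈ 8, Q1 ≈ 6; IQR ≈ 2.

≈ 2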